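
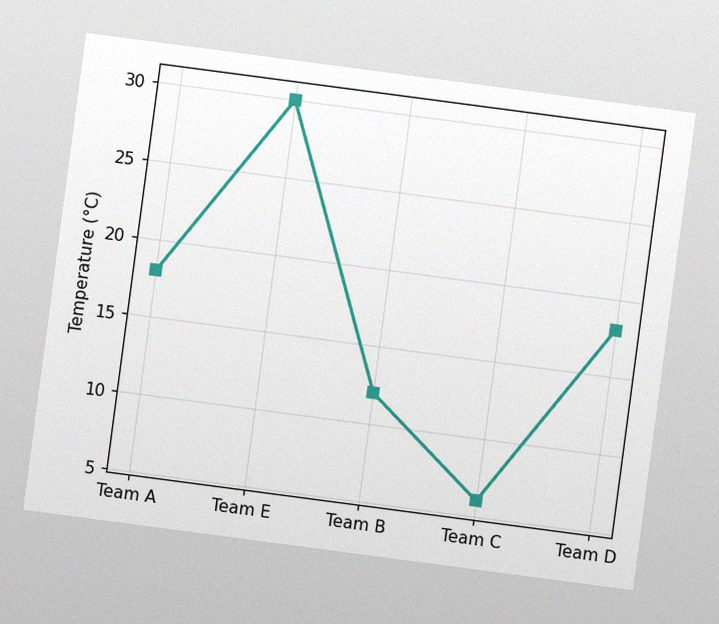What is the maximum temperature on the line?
The chart is tilted about 8° clockwise, with some photo noise. The highest point is at Team E, and reading across to the y-axis gives 30°C.

30°C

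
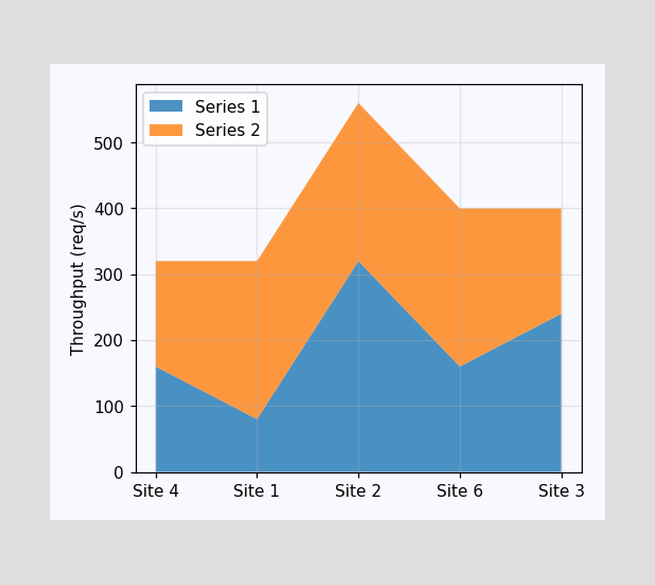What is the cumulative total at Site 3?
The stacked total at Site 3 reaches 400req/s.

400req/s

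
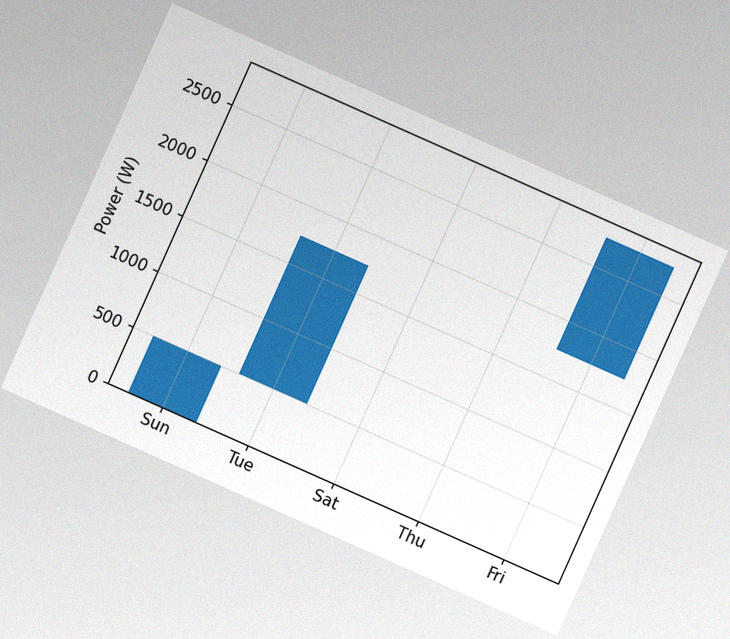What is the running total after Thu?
1750W

The chart is tilted about 24° clockwise, with some photo noise. After Thu the running total reaches 1750W.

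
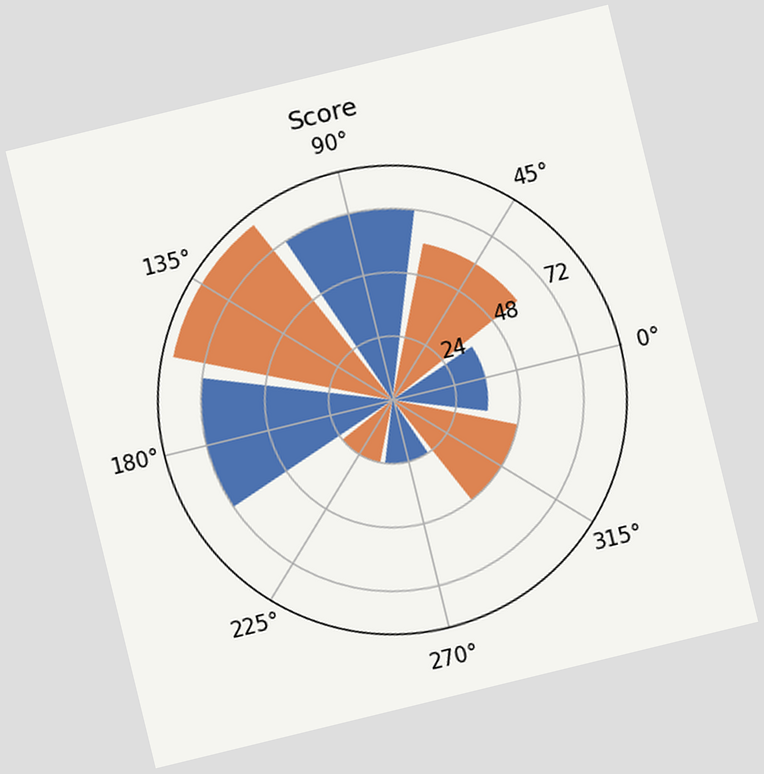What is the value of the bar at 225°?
24

The chart is tilted about 14° counter-clockwise. The bar at 225° reaches 24 on the radial axis.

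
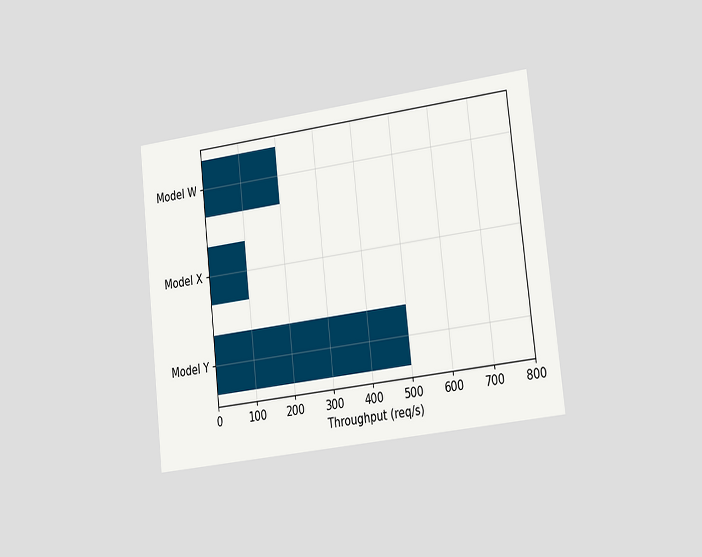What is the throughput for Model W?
200req/s

The chart is tilted about 6° counter-clockwise and viewed slightly from the right. Reading along the chart's x-axis, the Model W bar reaches 200req/s.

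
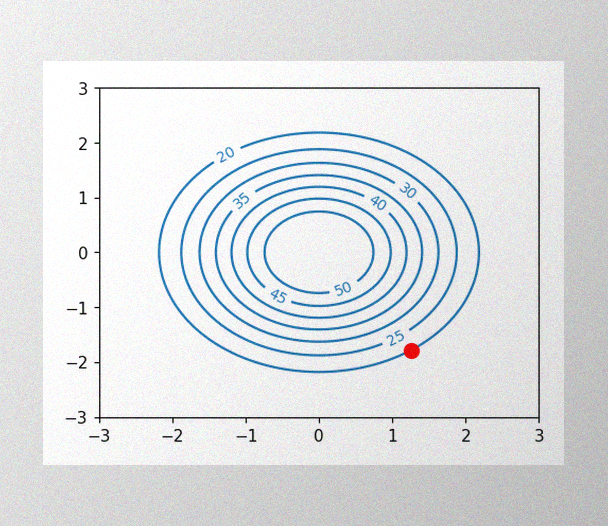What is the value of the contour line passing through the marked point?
The image has some photo noise and uneven lighting. The marked point sits on the contour labelled 20.

20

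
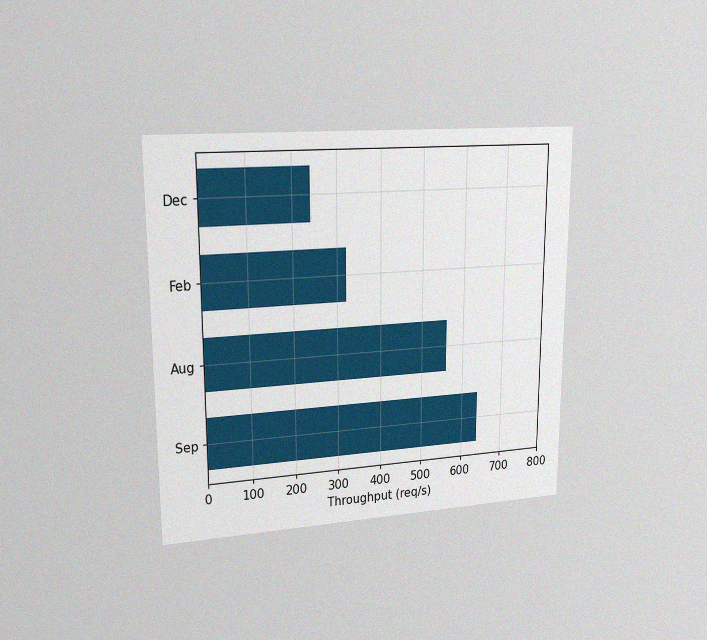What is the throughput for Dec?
240req/s

The chart is viewed at a slight angle, with some photo noise. Reading along the chart's x-axis, the Dec bar reaches 240req/s.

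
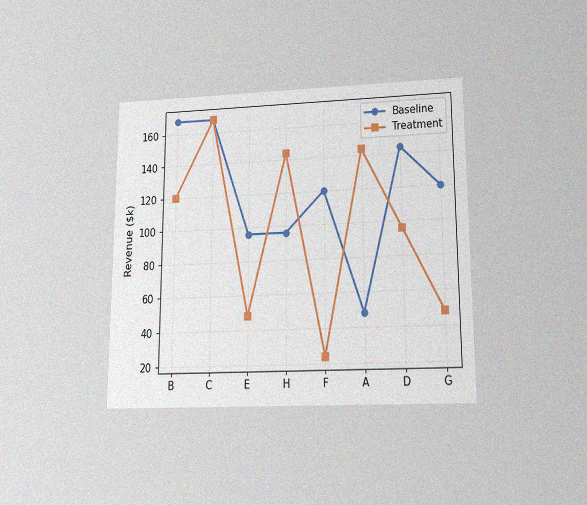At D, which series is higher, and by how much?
Baseline, by $48k

The chart is viewed slightly from below, with some photo noise. At D, Baseline sits above the other line by $48k.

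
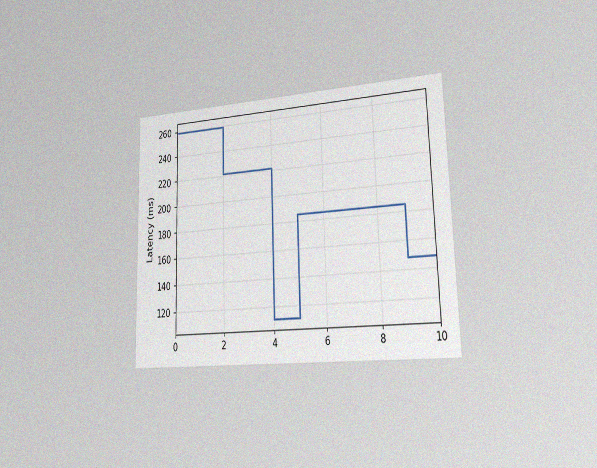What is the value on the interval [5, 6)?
185ms

The chart is viewed slightly from the right, with some photo noise. On [5, 6) the step sits at 185ms.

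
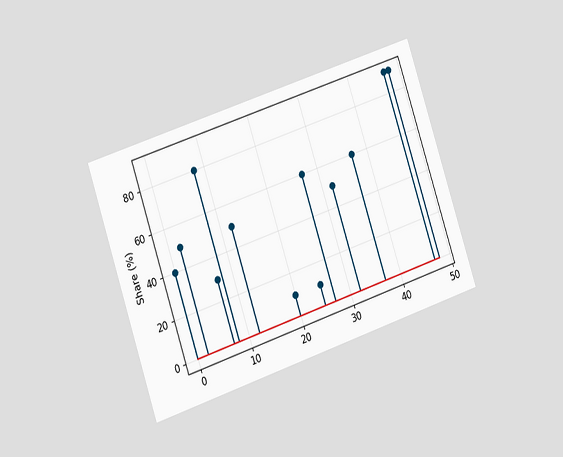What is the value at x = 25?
10%

The chart is tilted about 19° counter-clockwise and viewed slightly from the left. The stem at x=25 reaches 10%.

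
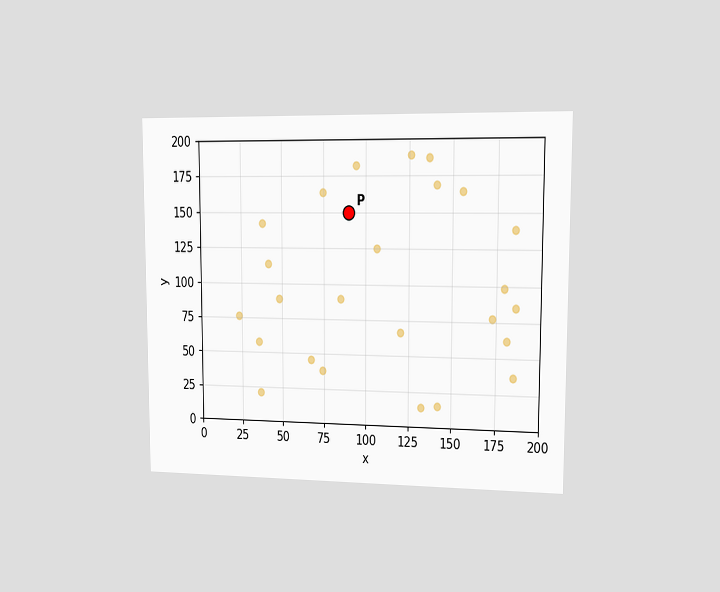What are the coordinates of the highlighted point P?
The chart is viewed slightly from the right. Following the gridlines from P to each axis, P sits at (90, 150).

(90, 150)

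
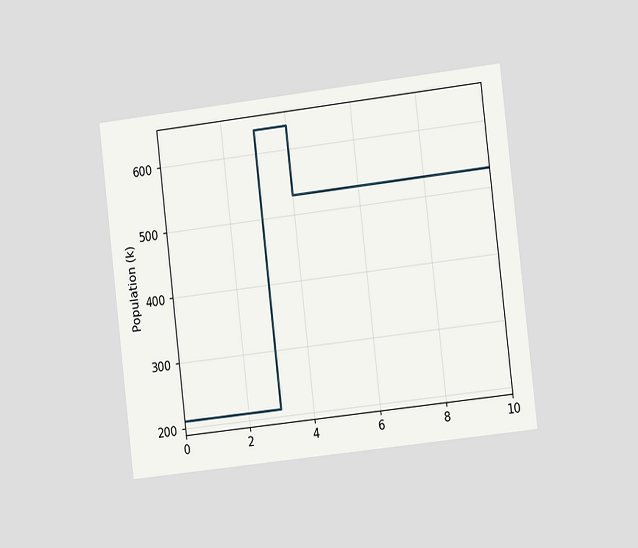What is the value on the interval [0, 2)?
The chart is tilted about 7° counter-clockwise and viewed slightly from the right. On [0, 2) the step sits at 212k.

212k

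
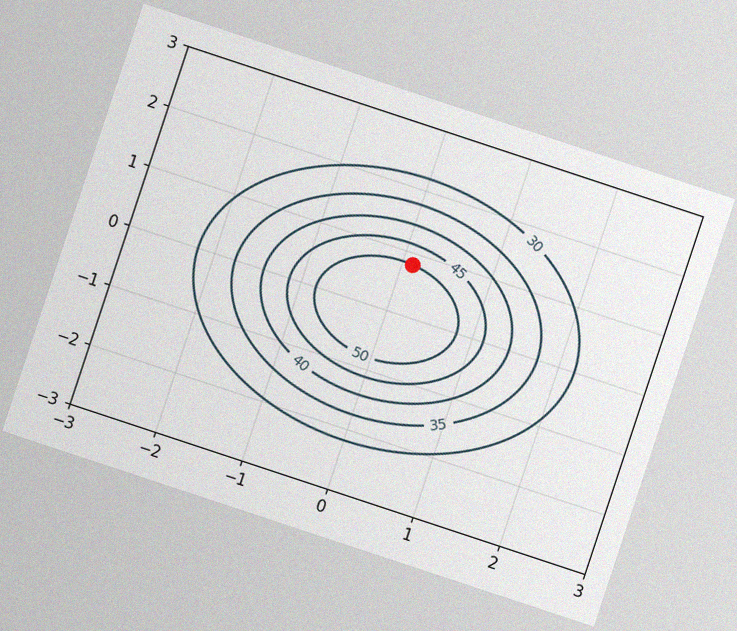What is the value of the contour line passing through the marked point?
50

The chart is tilted about 18° clockwise, with some photo noise. The marked point sits on the contour labelled 50.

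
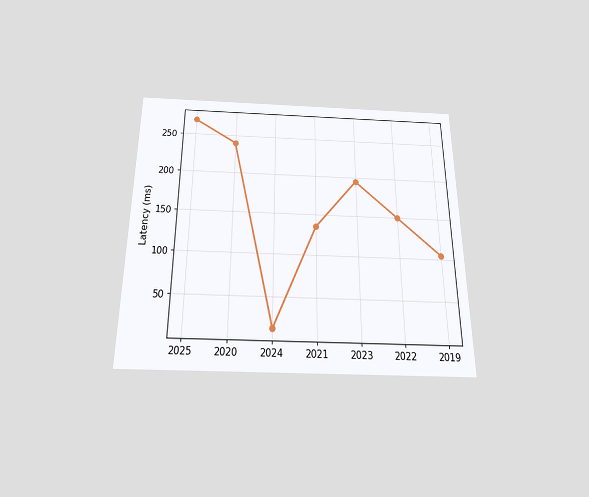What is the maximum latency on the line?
The chart is viewed slightly from below. The highest point is at 2025, and reading across to the y-axis gives 270ms.

270ms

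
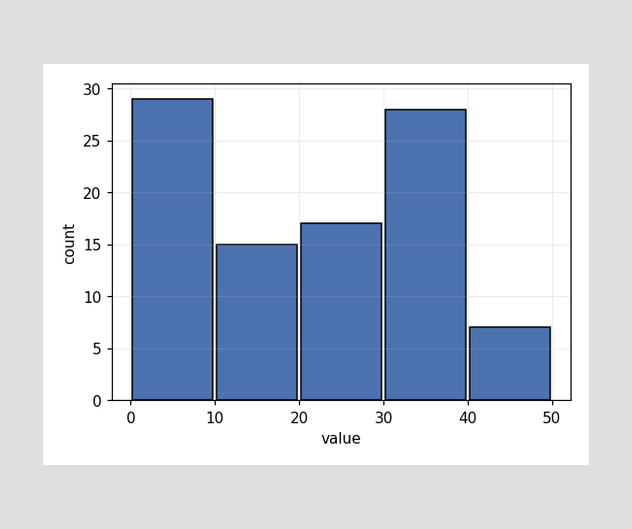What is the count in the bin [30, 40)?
The [30, 40) bin has height 28.

28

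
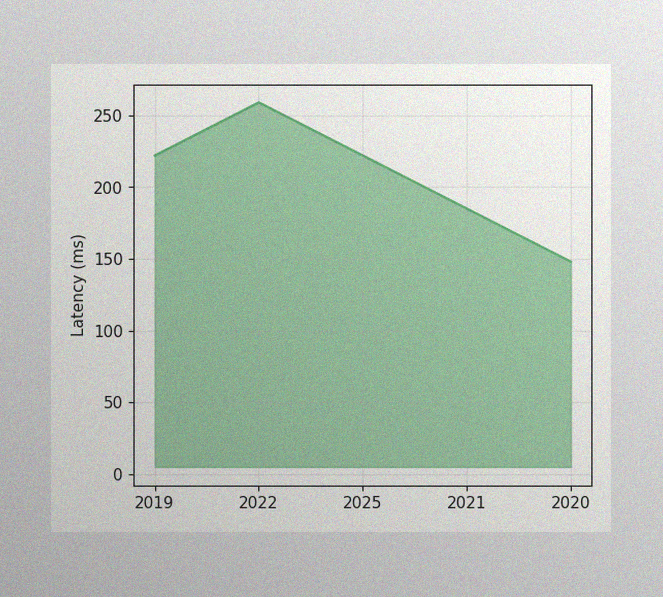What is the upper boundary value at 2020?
The image has some photo noise and uneven lighting. At 2020 the upper boundary is at 148ms.

148ms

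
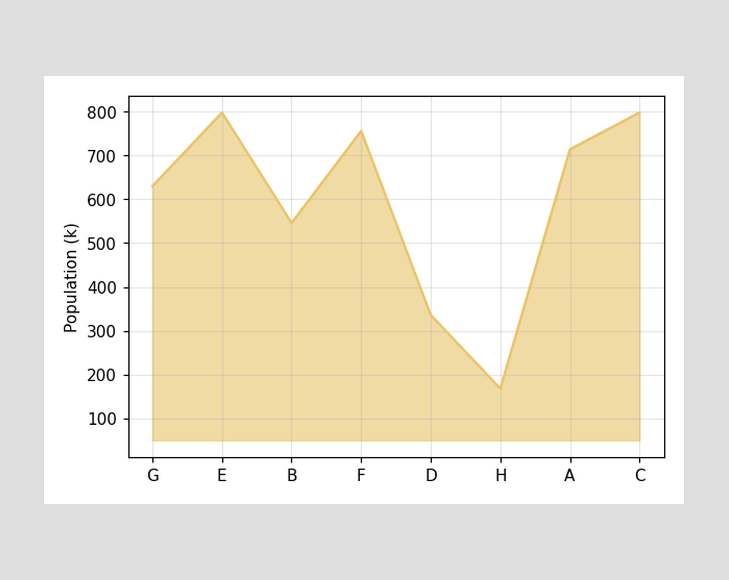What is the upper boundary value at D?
336k

At D the upper boundary is at 336k.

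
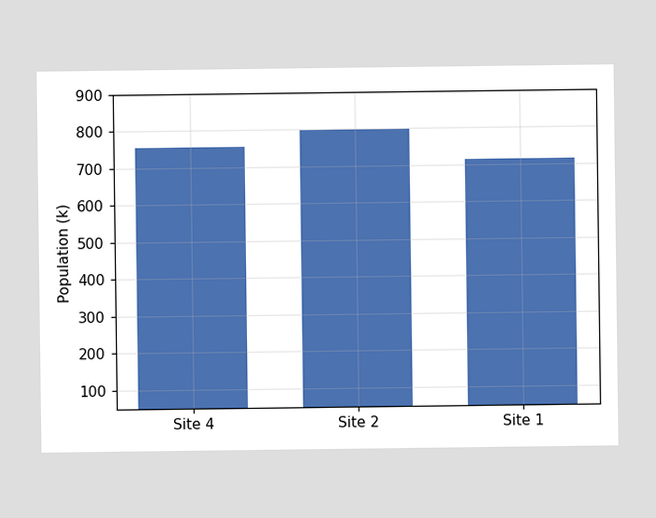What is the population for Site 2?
Reading along the chart's y-axis, the Site 2 bar reaches 798k.

798k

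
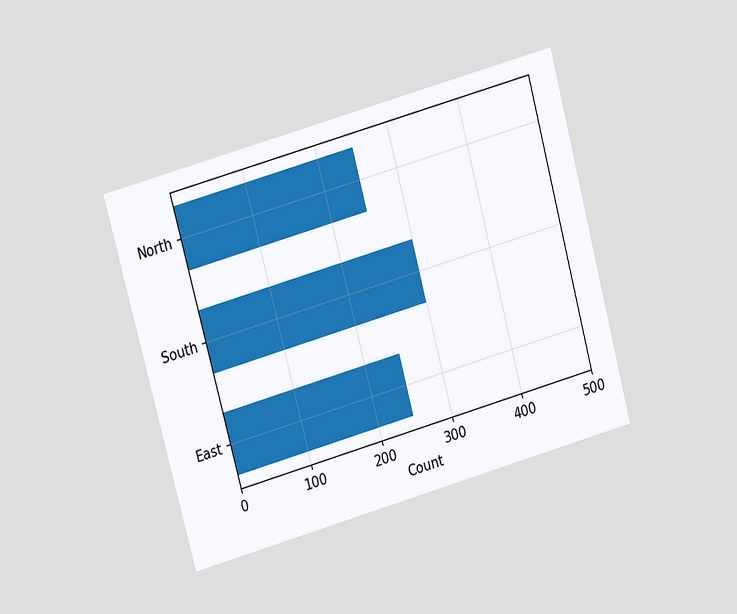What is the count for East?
250

The chart is tilted about 15° counter-clockwise and viewed at a slight angle. Reading along the chart's x-axis, the East bar reaches 250.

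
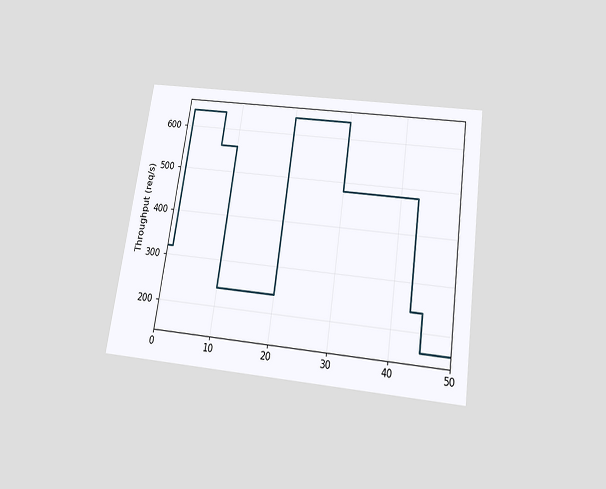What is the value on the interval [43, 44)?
240req/s

The chart is tilted about 8° clockwise and viewed slightly from below. On [43, 44) the step sits at 240req/s.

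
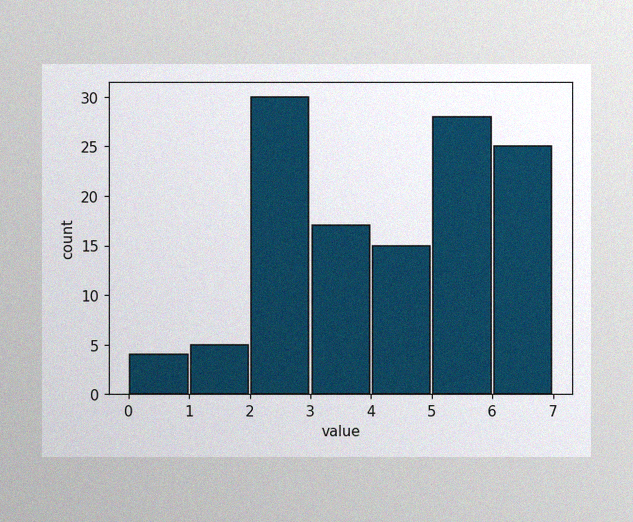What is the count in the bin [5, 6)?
The image has some photo noise and uneven lighting. The [5, 6) bin has height 28.

28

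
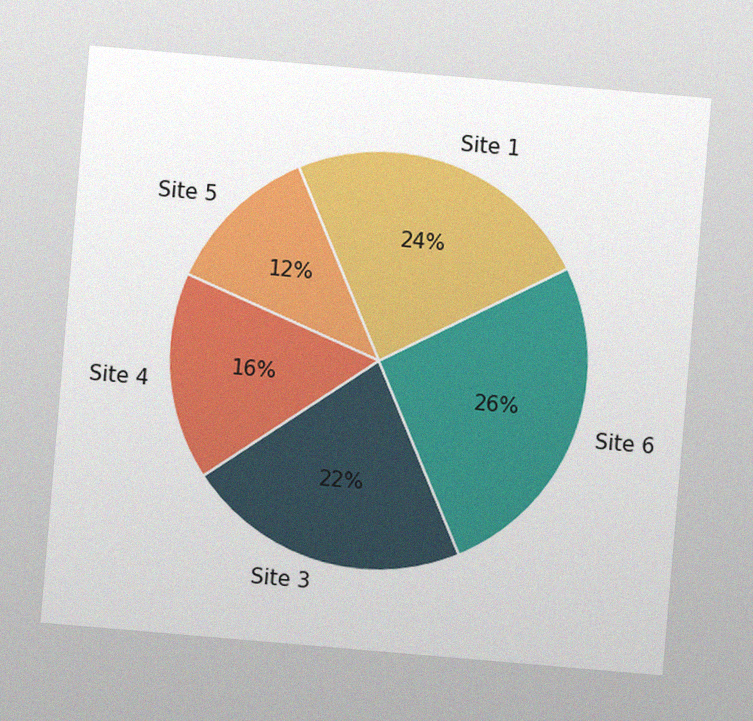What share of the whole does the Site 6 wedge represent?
The chart is tilted about 5° clockwise, with some photo noise. The Site 6 slice takes up 26% of the pie.

26%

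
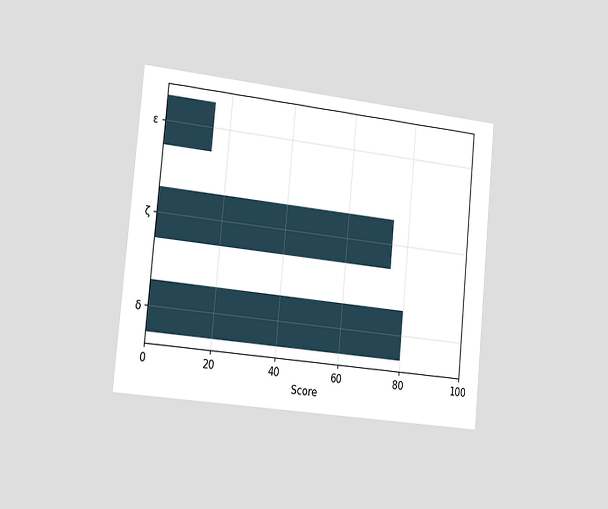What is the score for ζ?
75

The chart is tilted about 5° clockwise and viewed slightly from the left. Reading along the chart's x-axis, the ζ bar reaches 75.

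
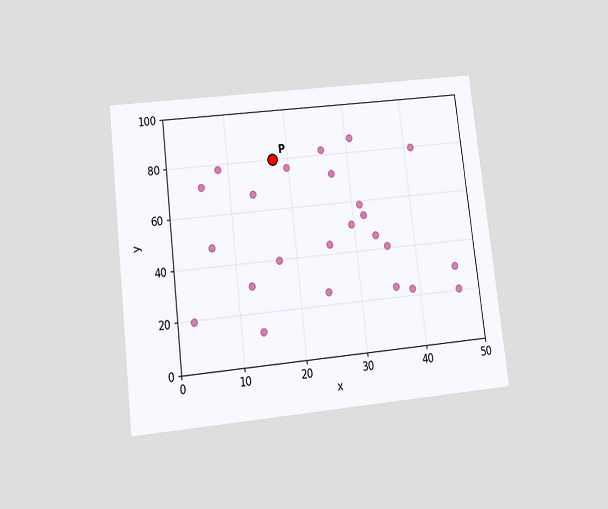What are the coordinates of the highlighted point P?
The chart is tilted about 7° counter-clockwise and viewed slightly from below. Following the gridlines from P to each axis, P sits at (17.5, 80).

(17.5, 80)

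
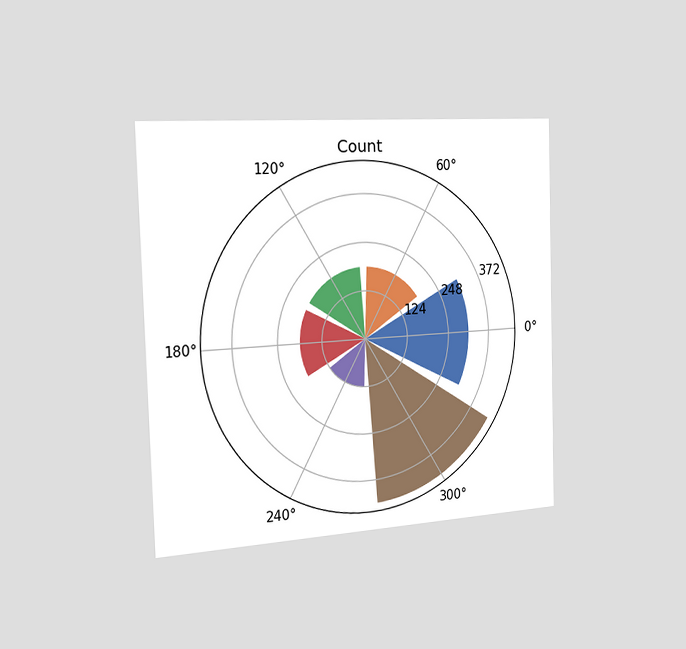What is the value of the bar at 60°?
186

The chart is viewed slightly from the left. The bar at 60° reaches 186 on the radial axis.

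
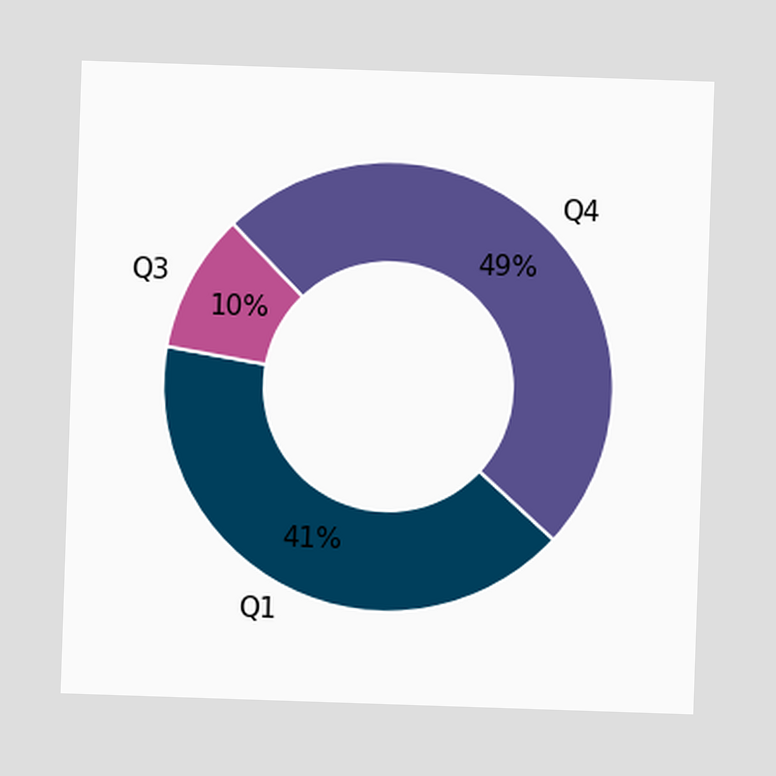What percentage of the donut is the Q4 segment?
The Q4 segment takes up 49% of the ring.

49%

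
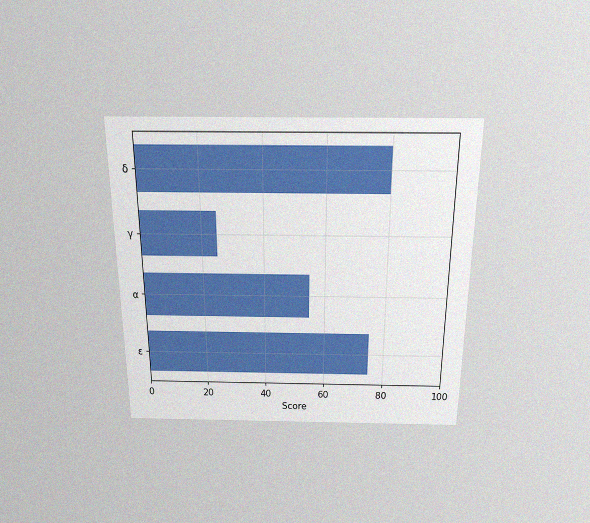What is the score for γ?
The chart is viewed slightly from above, with some photo noise. Reading along the chart's x-axis, the γ bar reaches 25.

25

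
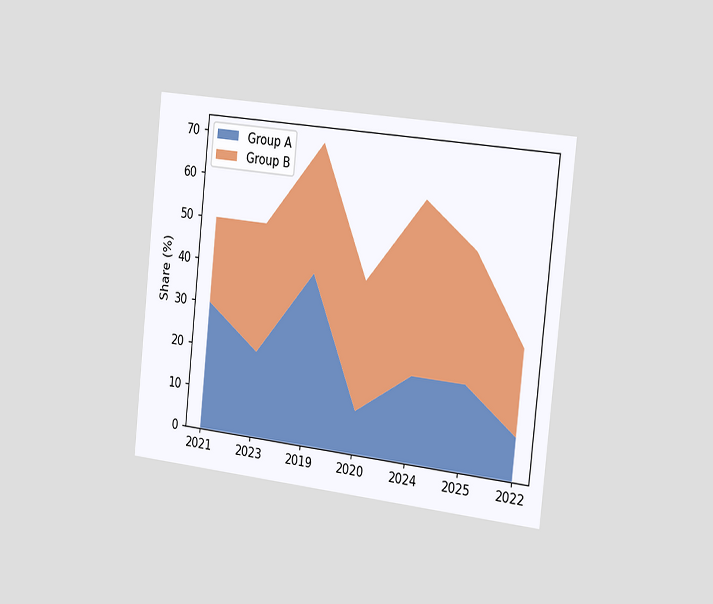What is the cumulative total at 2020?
40%

The chart is tilted about 6° clockwise and viewed slightly from the right. The stacked total at 2020 reaches 40%.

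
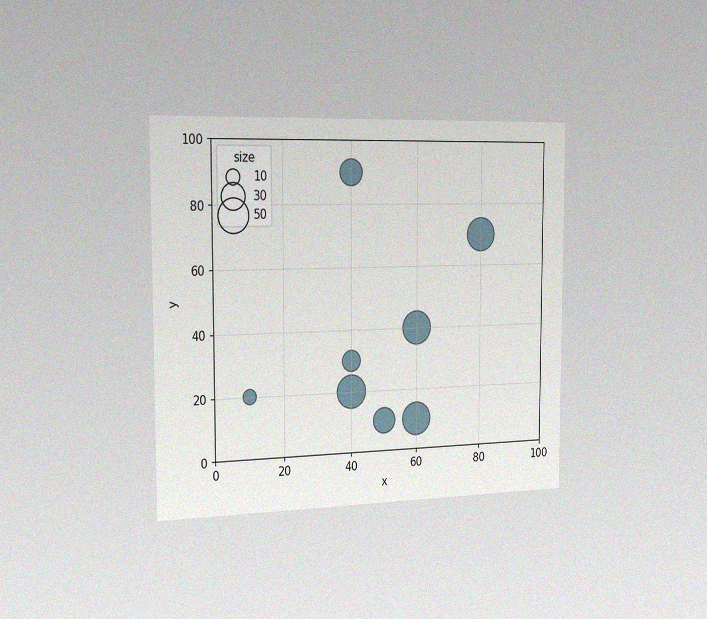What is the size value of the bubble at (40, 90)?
The chart is viewed slightly from the left, with some photo noise. Matching the bubble at (40, 90) against the size legend gives 30.

30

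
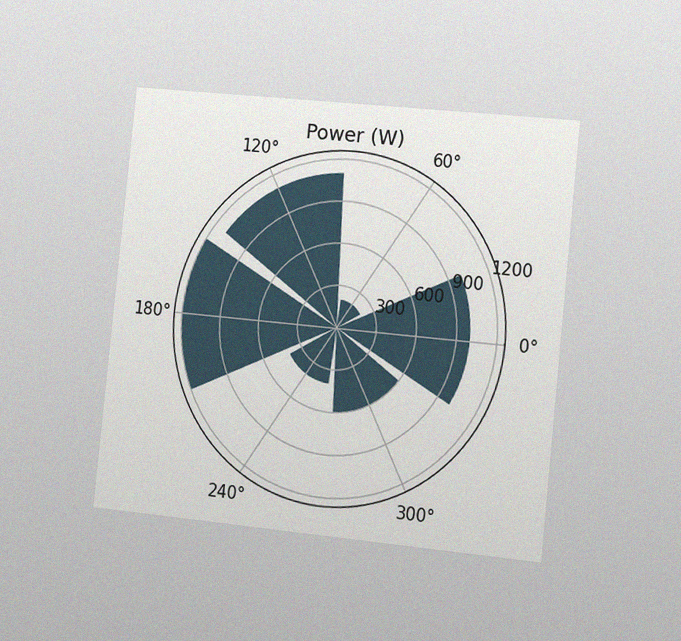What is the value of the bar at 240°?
400W

The chart is tilted about 6° clockwise and viewed slightly from the right, with some photo noise. The bar at 240° reaches 400W on the radial axis.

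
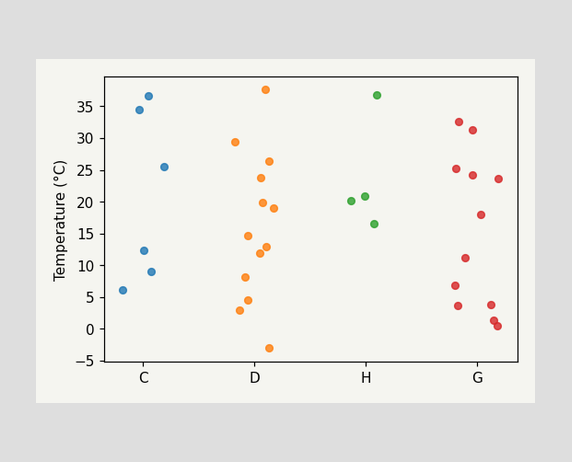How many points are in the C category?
6

Counting the markers in the C column gives 6.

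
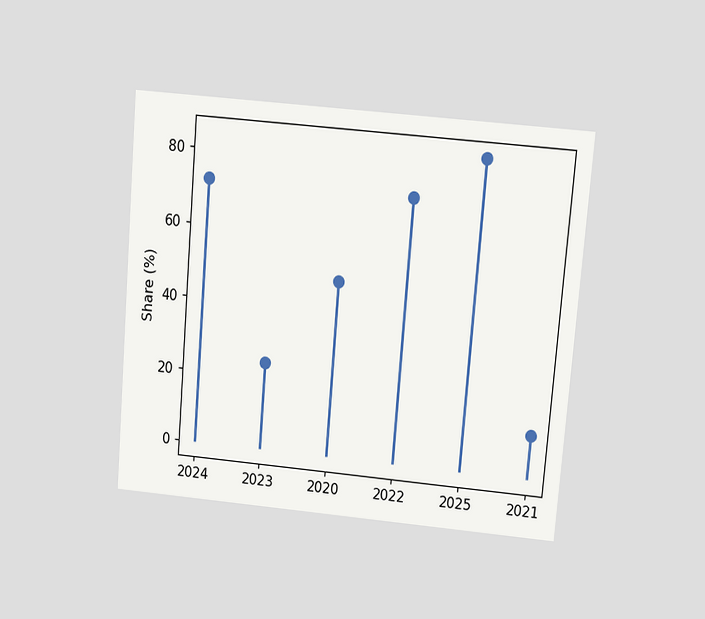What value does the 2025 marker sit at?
84%

The chart is tilted about 5° clockwise and viewed at a slight angle. The 2025 marker sits at 84%.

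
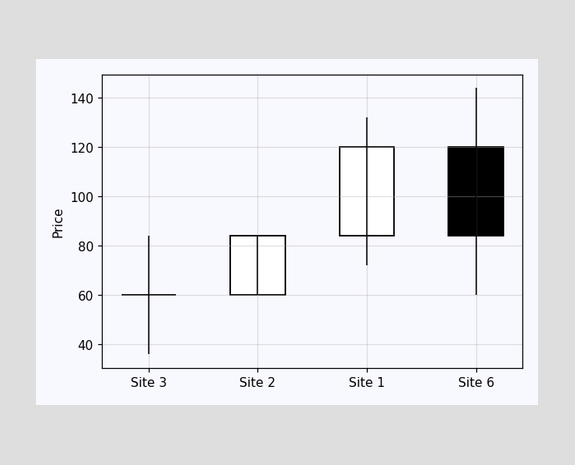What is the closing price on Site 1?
The Site 1 candle closes at 120.

120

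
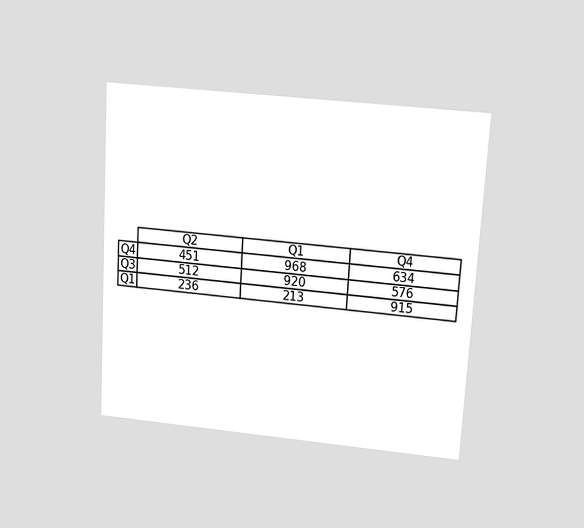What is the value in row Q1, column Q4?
The chart is tilted about 3° clockwise and viewed slightly from above. The (Q1, Q4) cell reads 915.

915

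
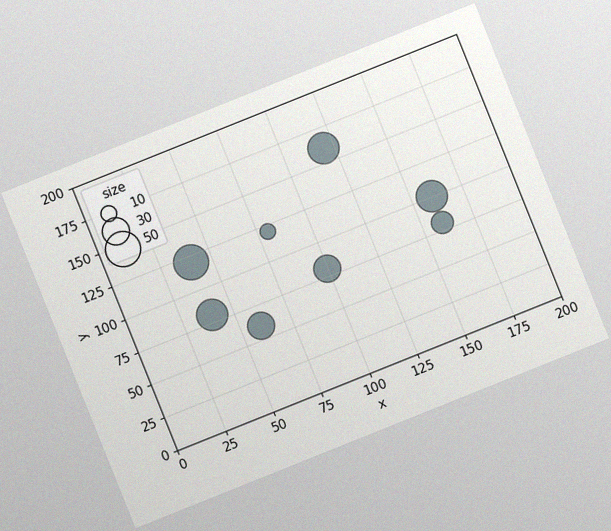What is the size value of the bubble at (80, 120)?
10

The chart is tilted about 22° counter-clockwise, with some photo noise. Matching the bubble at (80, 120) against the size legend gives 10.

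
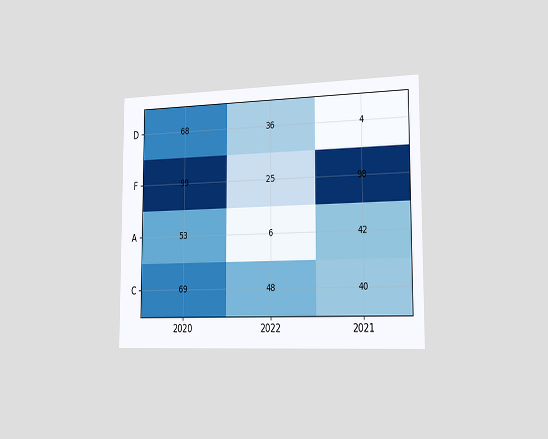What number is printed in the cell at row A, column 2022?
6

The chart is viewed slightly from the right. The (A, 2022) cell reads 6.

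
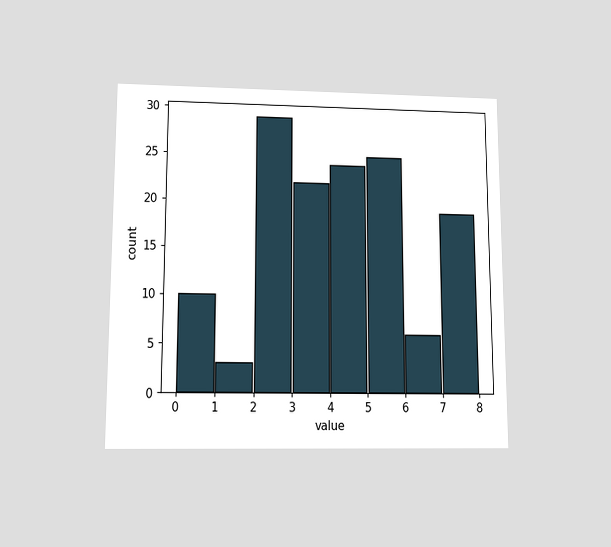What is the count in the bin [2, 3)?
The chart is viewed slightly from below. The [2, 3) bin has height 29.

29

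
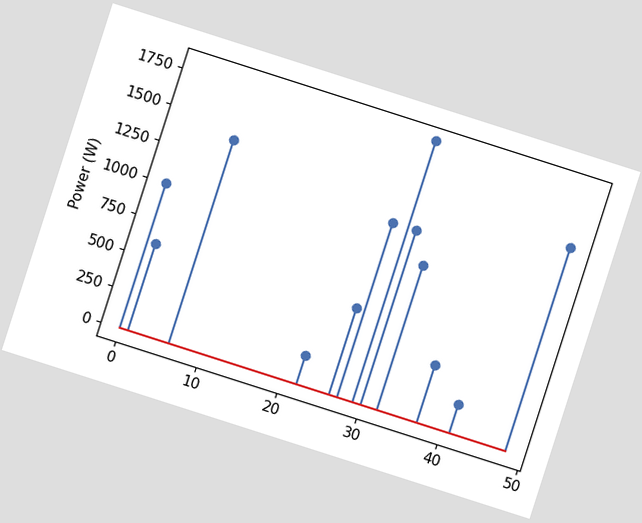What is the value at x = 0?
1000W

The chart is tilted about 18° clockwise. The stem at x=0 reaches 1000W.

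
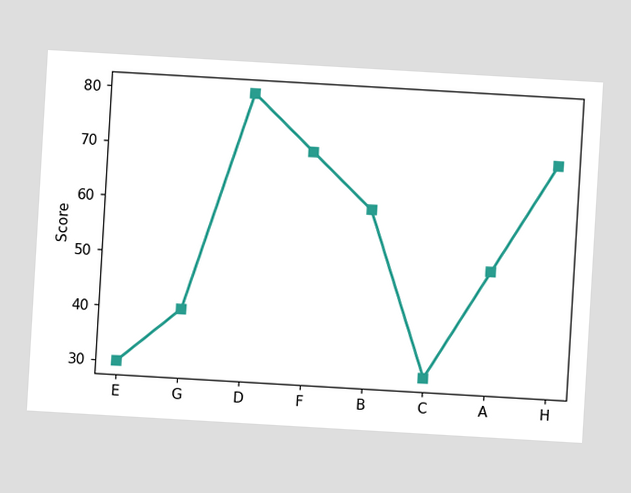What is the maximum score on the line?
The chart is tilted about 3° clockwise. The highest point is at D, and reading across to the y-axis gives 80.

80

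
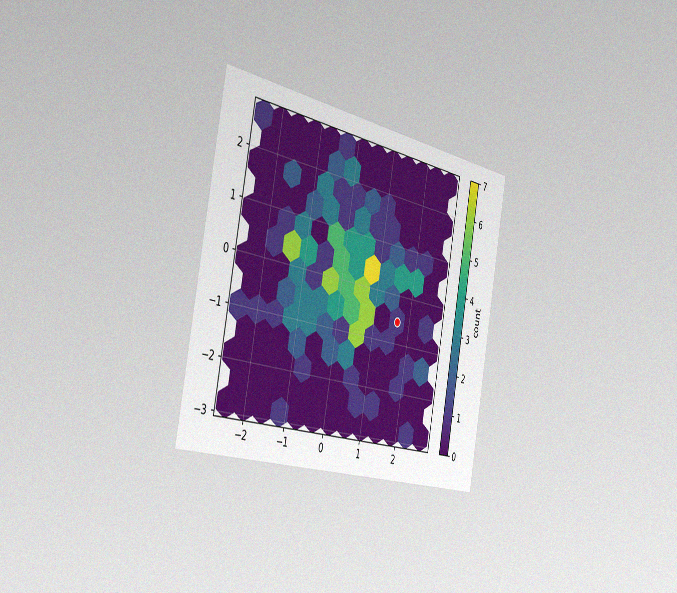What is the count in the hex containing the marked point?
1

The chart is tilted about 11° clockwise and viewed slightly from the left, with some photo noise. The marked hex reads 1 on the colorbar.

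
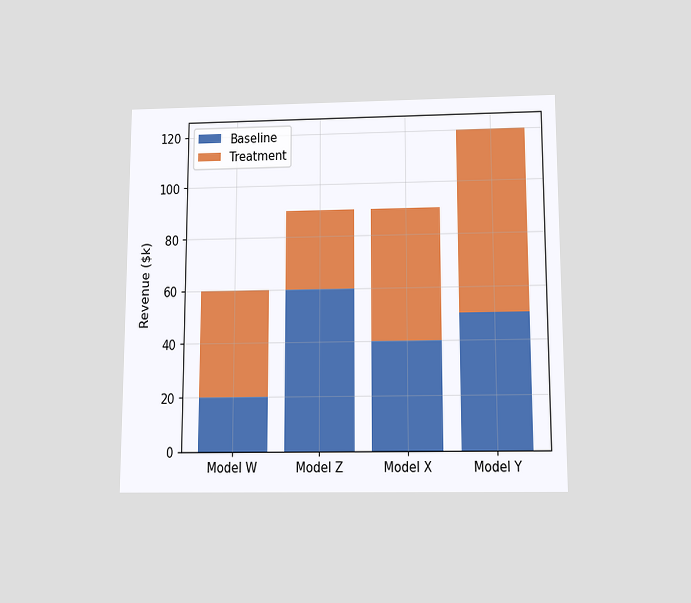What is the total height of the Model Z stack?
The chart is viewed slightly from below. The Model Z stack's top reaches $90k on the y-axis.

$90k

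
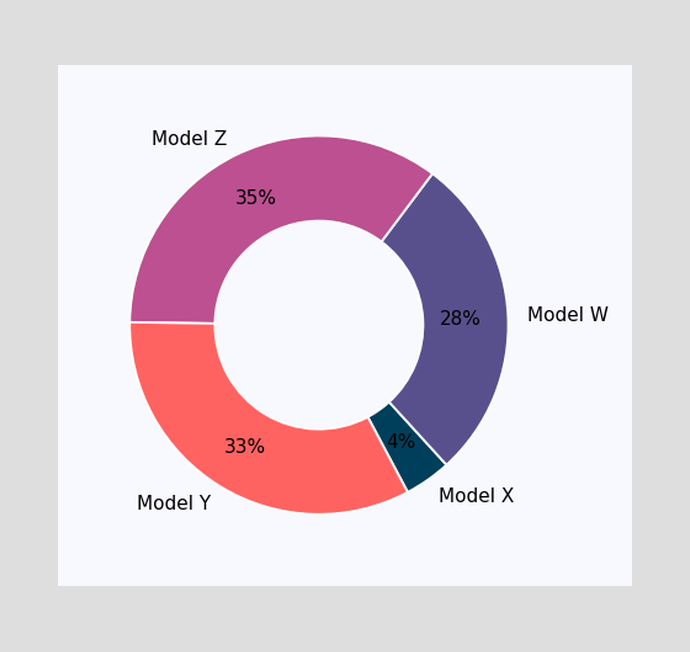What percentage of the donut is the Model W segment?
The Model W segment takes up 28% of the ring.

28%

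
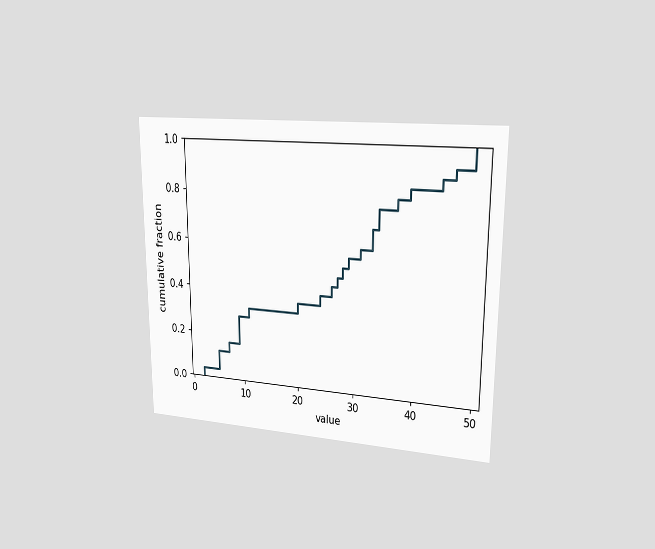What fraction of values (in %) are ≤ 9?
28%

The chart is viewed slightly from the right. At x=9 the ECDF step is at 28%.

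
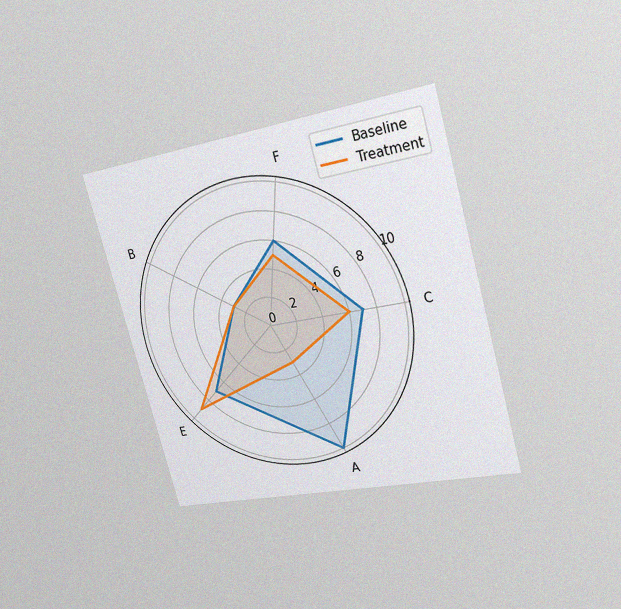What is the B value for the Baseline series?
The chart is tilted about 16° counter-clockwise and viewed at a slight angle, with some photo noise. On the B axis, Baseline reaches 3.

3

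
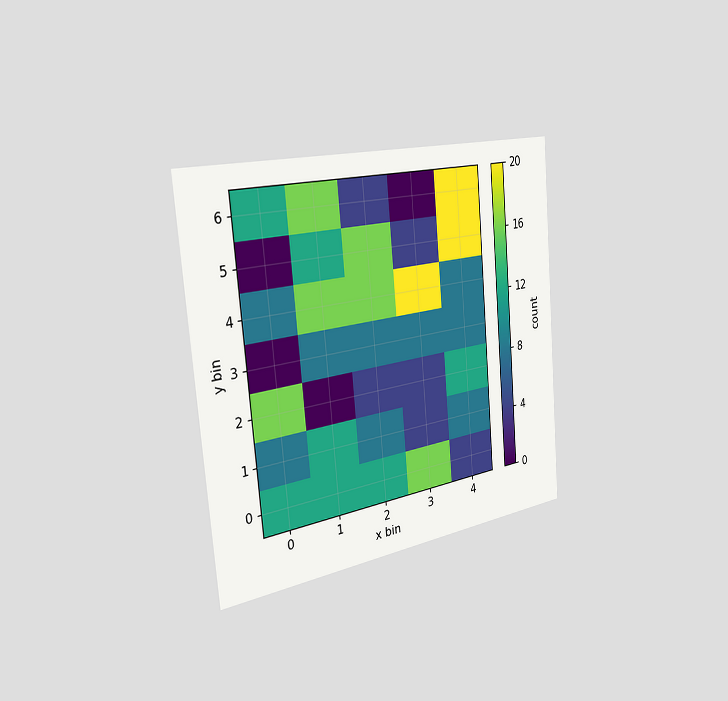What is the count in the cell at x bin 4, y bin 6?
The chart is tilted about 5° counter-clockwise and viewed slightly from the left. Matching the cell (4, 6) against the colorbar gives 20.

20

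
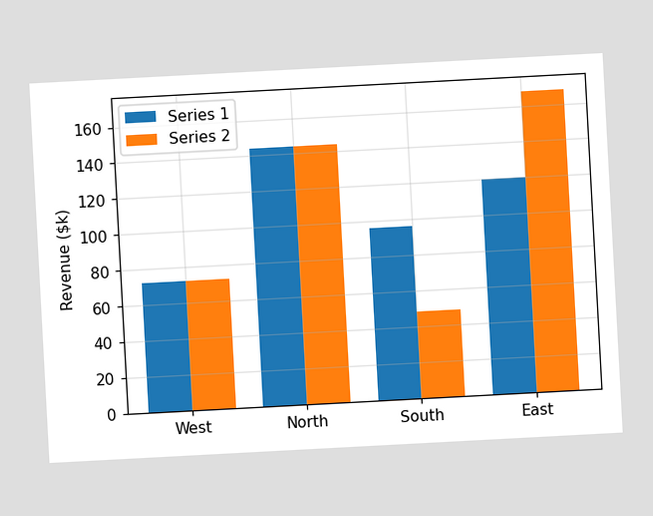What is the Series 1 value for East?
The chart is tilted about 3° counter-clockwise. The Series 1 bar at East reaches $120k on the y-axis.

$120k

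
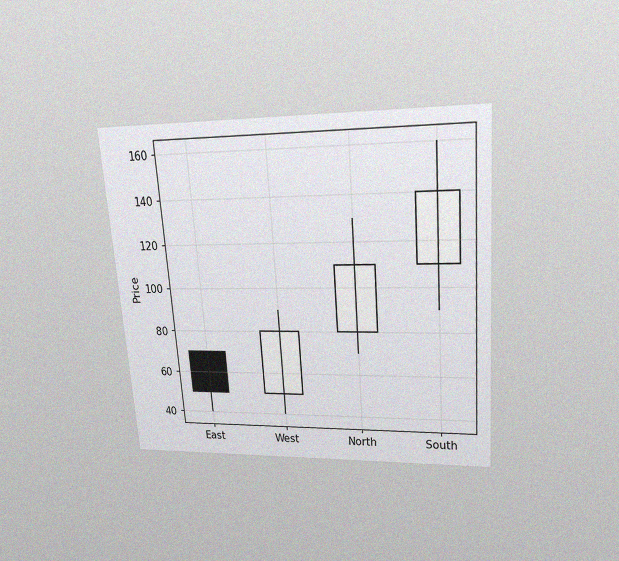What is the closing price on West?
80

The chart is tilted about 4° counter-clockwise and viewed slightly from above, with some photo noise. The West candle closes at 80.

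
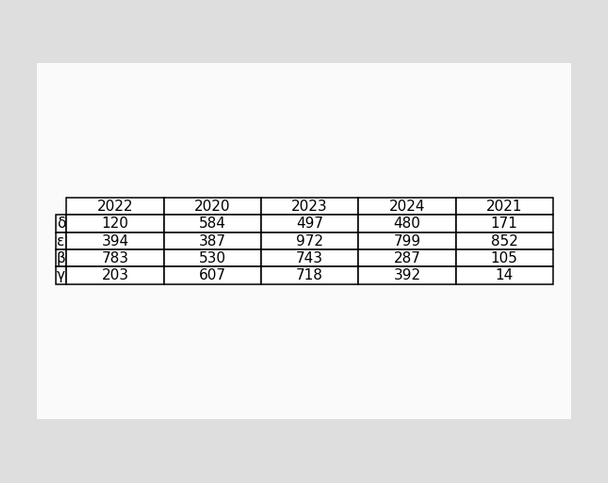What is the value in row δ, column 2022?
The (δ, 2022) cell reads 120.

120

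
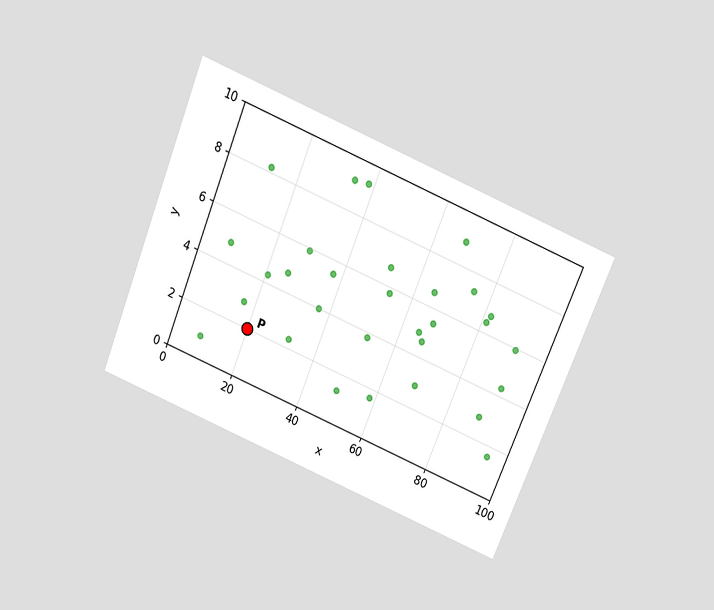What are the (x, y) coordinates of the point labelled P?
(20, 2)

The chart is tilted about 22° clockwise and viewed slightly from above. Following the gridlines from P to each axis, P sits at (20, 2).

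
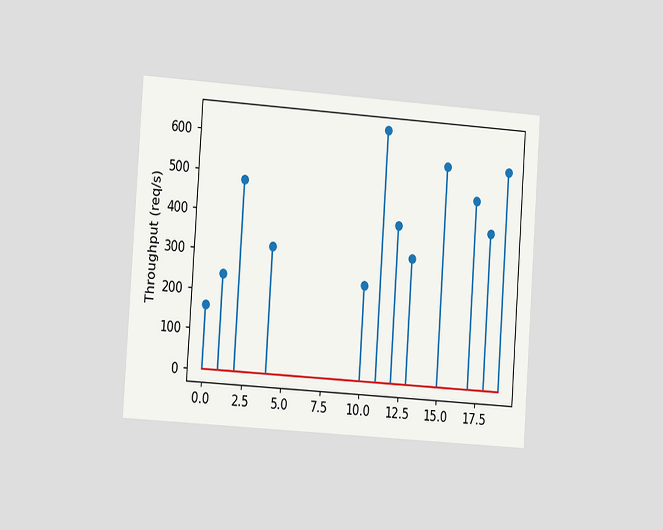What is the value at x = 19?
560req/s

The chart is tilted about 4° clockwise and viewed slightly from the left. The stem at x=19 reaches 560req/s.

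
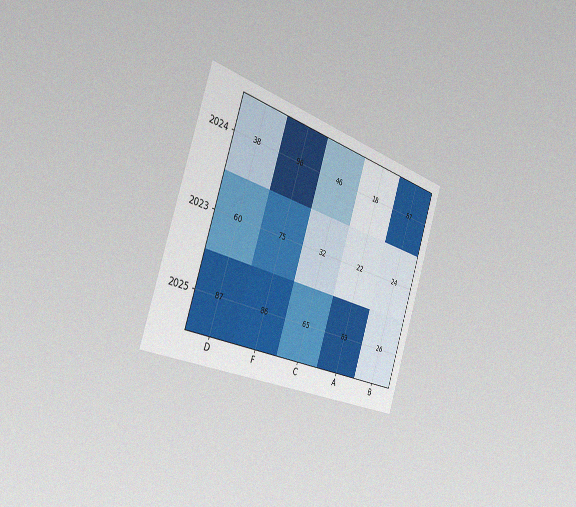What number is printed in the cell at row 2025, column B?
The chart is tilted about 19° clockwise and viewed slightly from the left, with some photo noise. The (2025, B) cell reads 26.

26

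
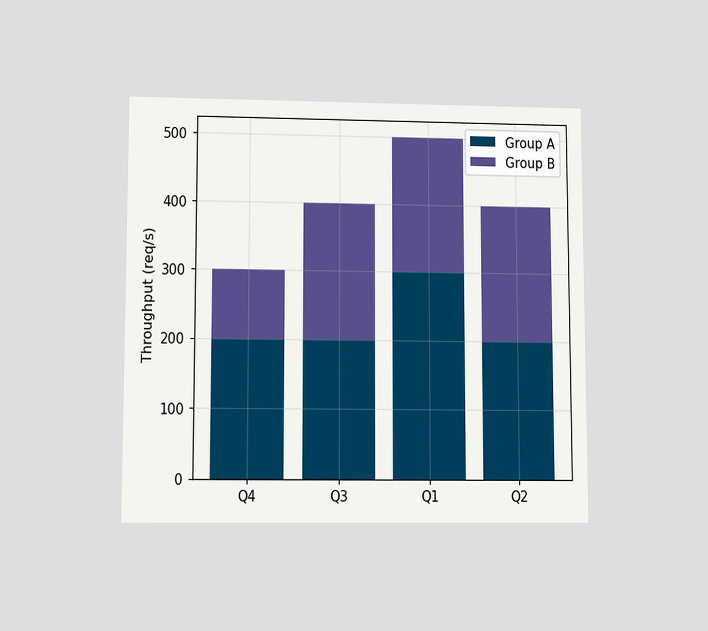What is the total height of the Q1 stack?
500req/s

The chart is viewed at a slight angle. The Q1 stack's top reaches 500req/s on the y-axis.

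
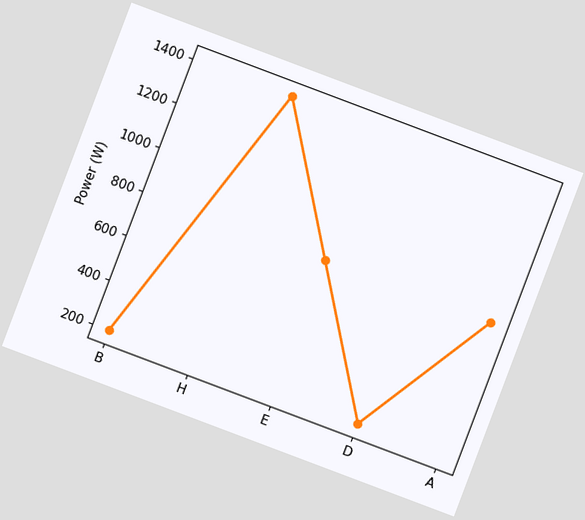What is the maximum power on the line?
The chart is tilted about 21° clockwise. The highest point is at H, and reading across to the y-axis gives 1400W.

1400W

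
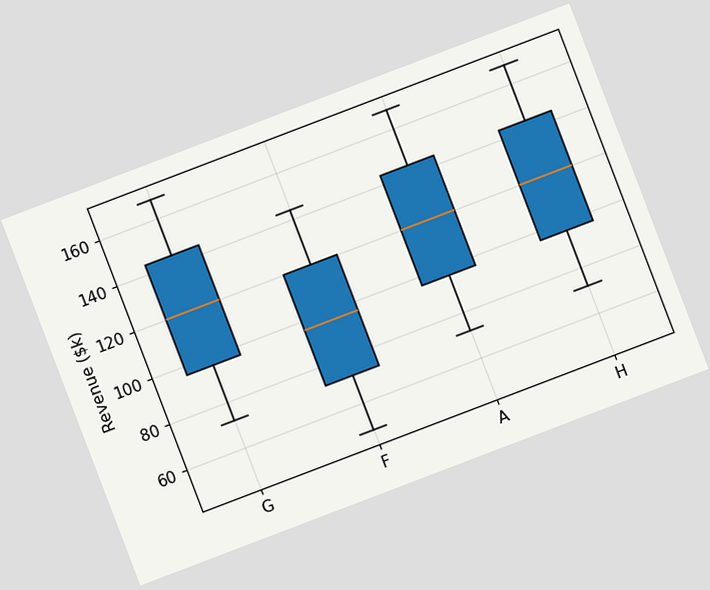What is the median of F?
The chart is tilted about 21° counter-clockwise. The median line in the F box sits at $96k.

$96k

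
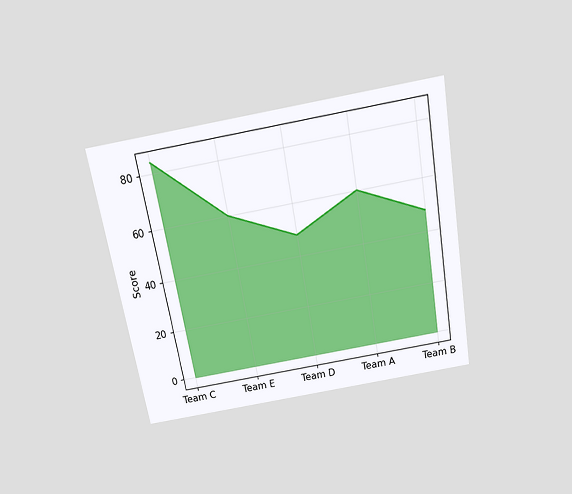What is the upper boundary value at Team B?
The chart is tilted about 10° counter-clockwise and viewed slightly from above. At Team B the upper boundary is at 48.

48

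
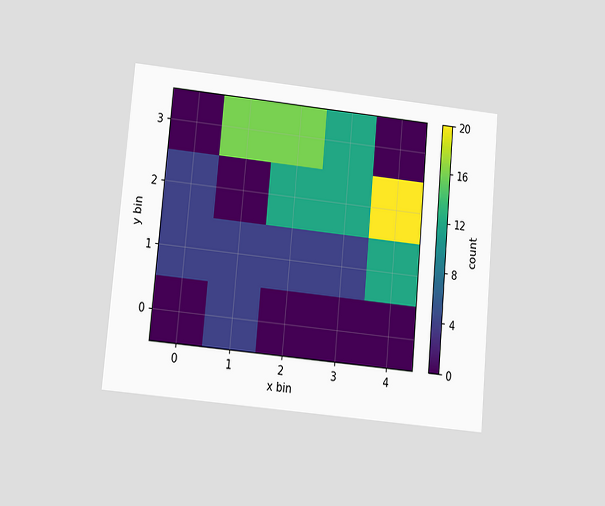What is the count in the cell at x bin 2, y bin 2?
The chart is tilted about 5° clockwise and viewed slightly from below. Matching the cell (2, 2) against the colorbar gives 12.

12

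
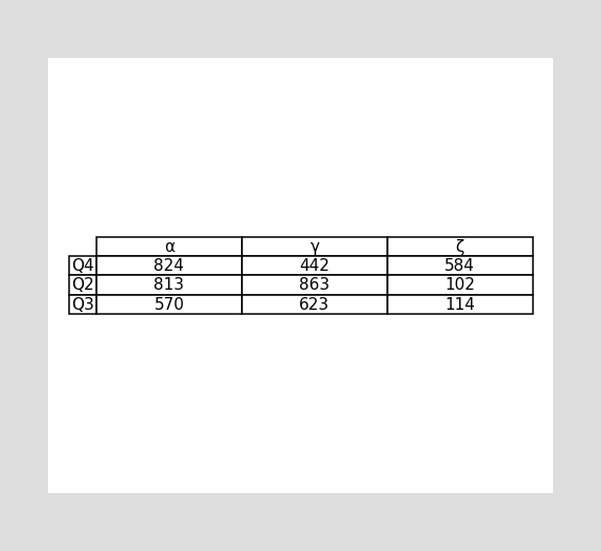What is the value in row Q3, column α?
570

The (Q3, α) cell reads 570.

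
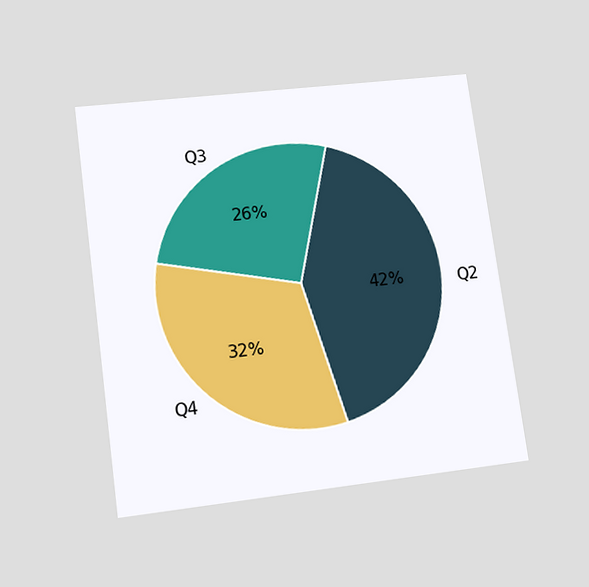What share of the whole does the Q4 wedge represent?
The chart is tilted about 8° counter-clockwise and viewed at a slight angle. The Q4 slice takes up 32% of the pie.

32%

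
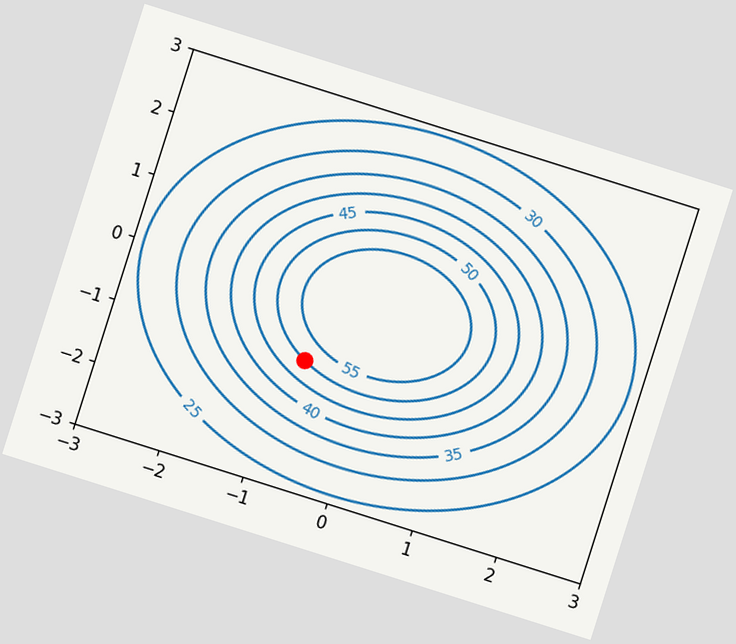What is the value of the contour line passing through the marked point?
50

The chart is tilted about 18° clockwise. The marked point sits on the contour labelled 50.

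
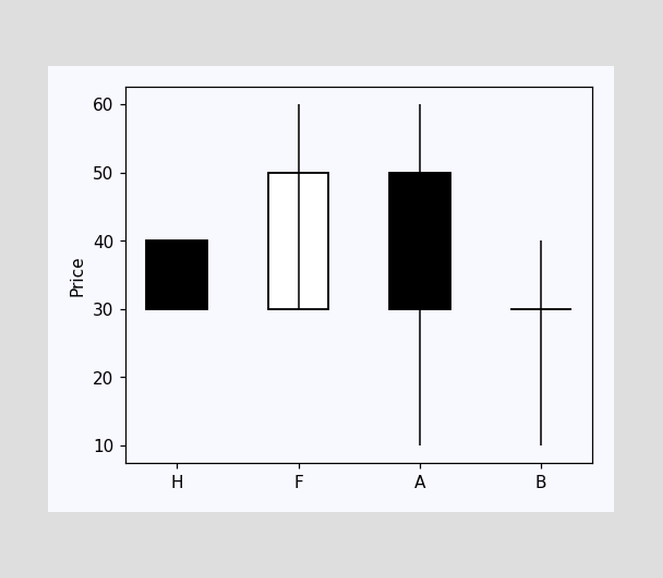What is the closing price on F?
50

The F candle closes at 50.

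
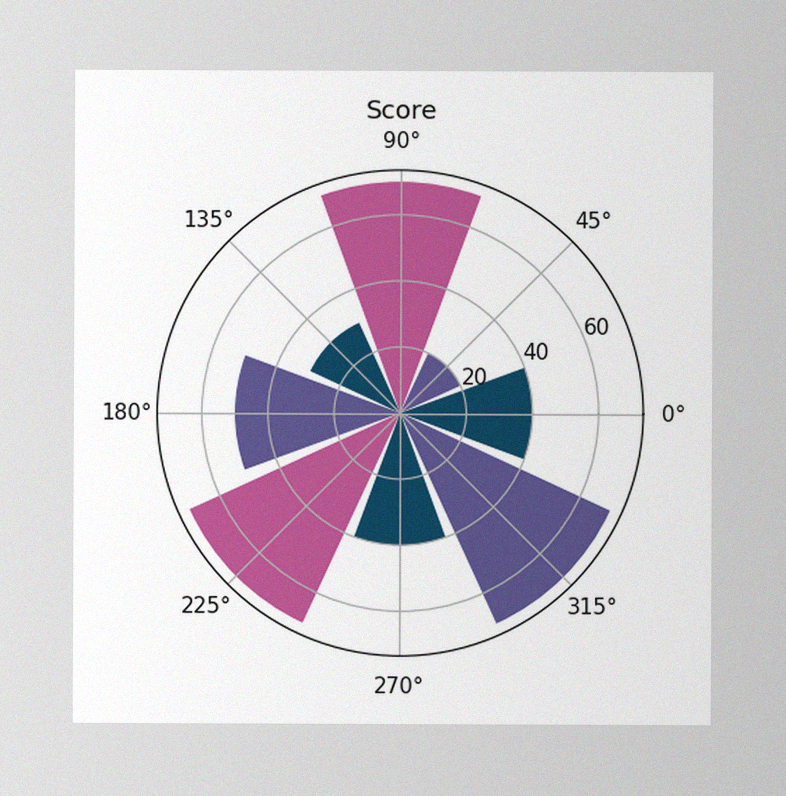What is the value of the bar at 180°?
The image has some photo noise and uneven lighting. The bar at 180° reaches 50 on the radial axis.

50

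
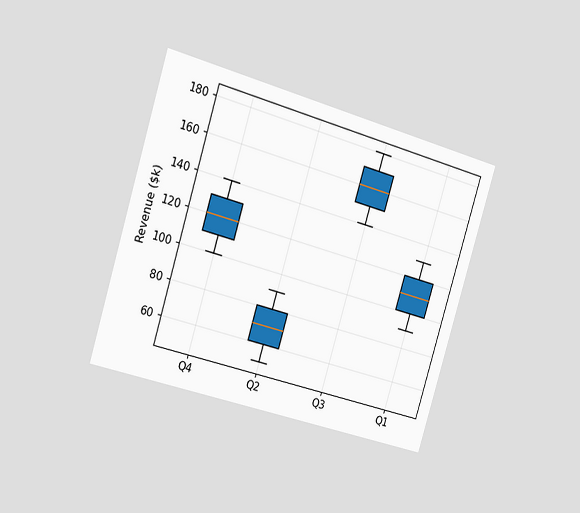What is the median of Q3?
$160k

The chart is tilted about 17° clockwise and viewed slightly from the left. The median line in the Q3 box sits at $160k.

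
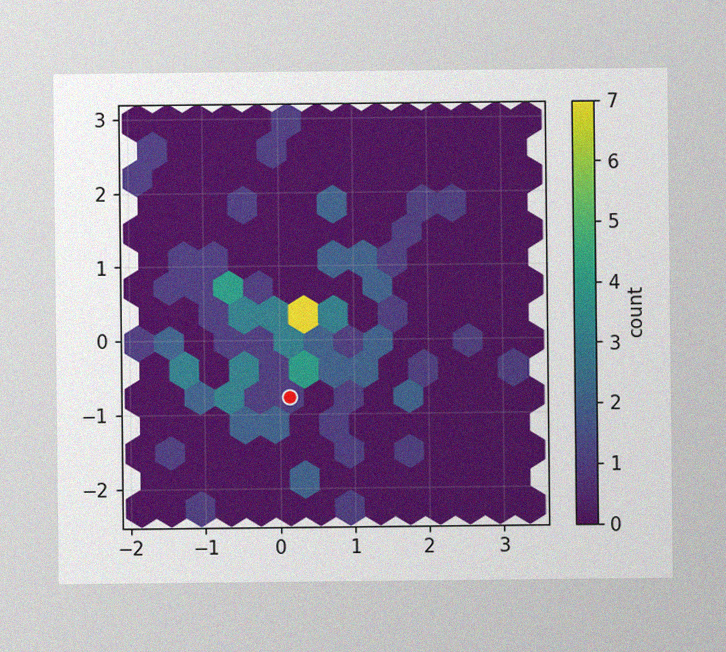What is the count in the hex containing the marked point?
1

The image has some photo noise and uneven lighting. The marked hex reads 1 on the colorbar.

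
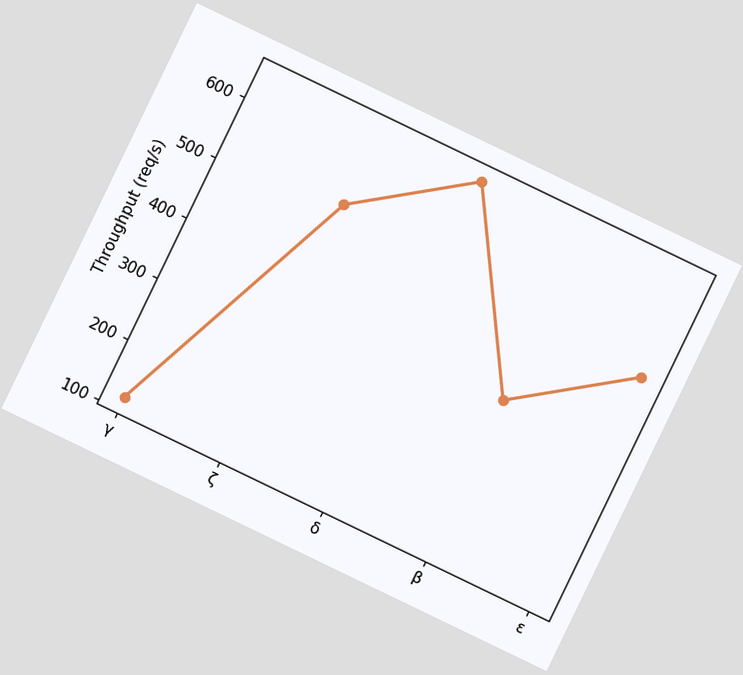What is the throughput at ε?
The chart is tilted about 26° clockwise. At ε, the line is at 480req/s.

480req/s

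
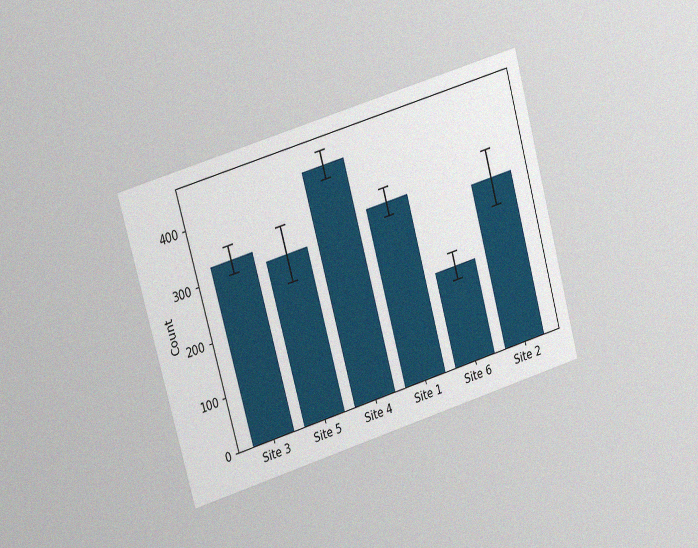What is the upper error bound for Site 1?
The chart is tilted about 16° counter-clockwise and viewed at a slight angle, with some photo noise. The Site 1 bar's upper whisker reaches 350.

350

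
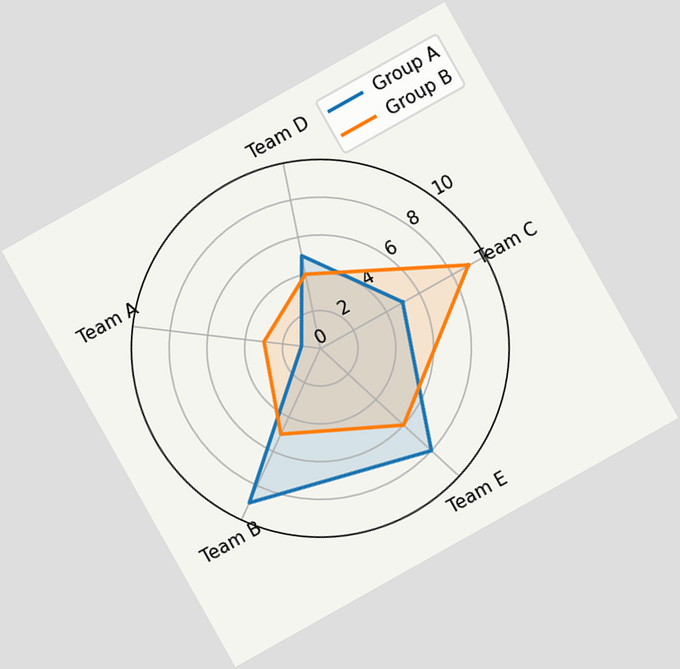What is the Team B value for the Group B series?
The chart is tilted about 29° counter-clockwise. On the Team B axis, Group B reaches 5.

5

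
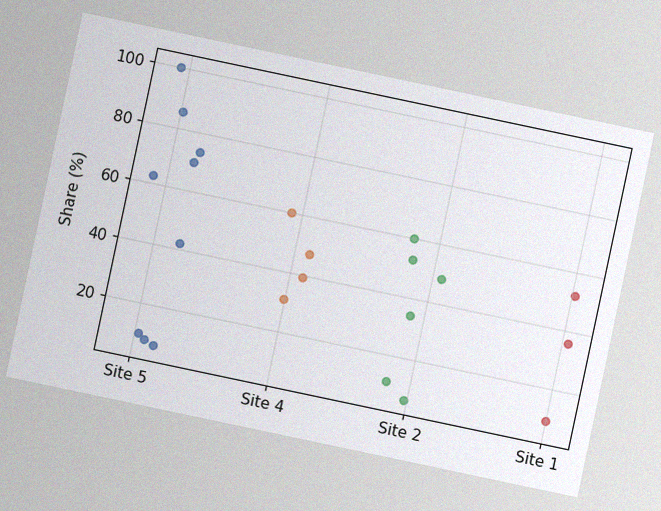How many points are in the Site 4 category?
4

The chart is tilted about 12° clockwise, with some photo noise. Counting the markers in the Site 4 column gives 4.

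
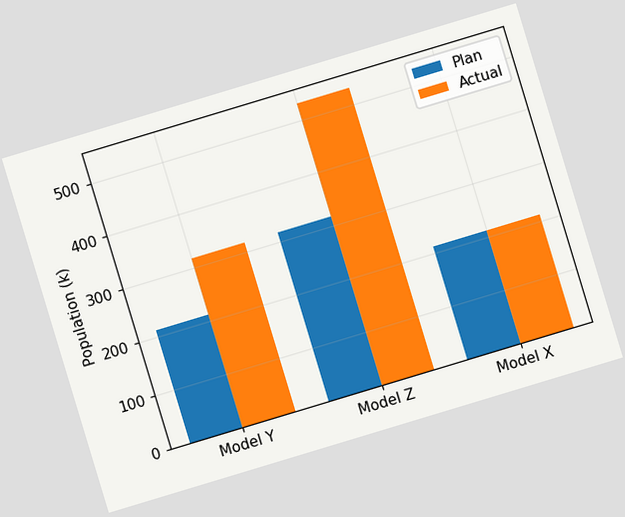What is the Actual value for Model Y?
The chart is tilted about 17° counter-clockwise. The Actual bar at Model Y reaches 318k on the y-axis.

318k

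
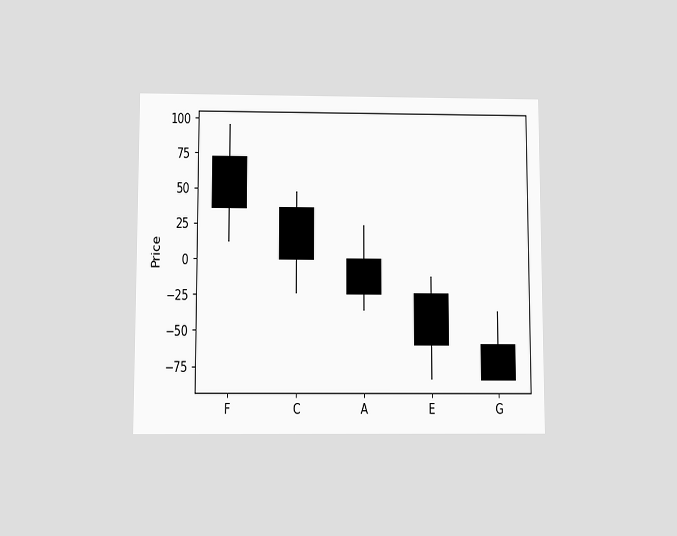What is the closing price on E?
The chart is viewed slightly from below. The E candle closes at -60.

-60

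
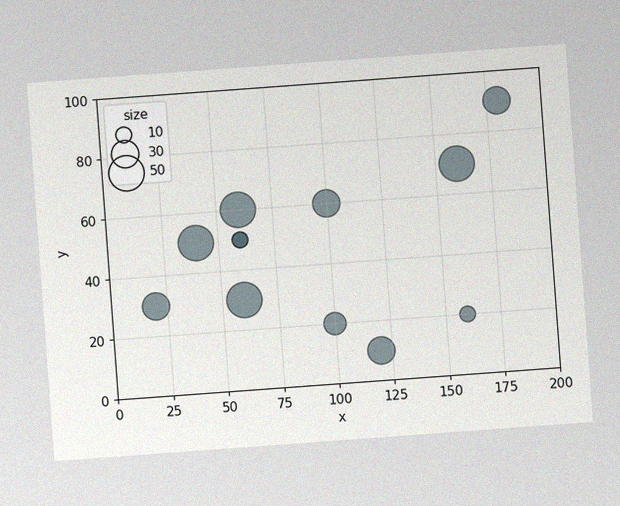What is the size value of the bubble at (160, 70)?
The chart is tilted about 4° counter-clockwise, with some photo noise. Matching the bubble at (160, 70) against the size legend gives 50.

50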